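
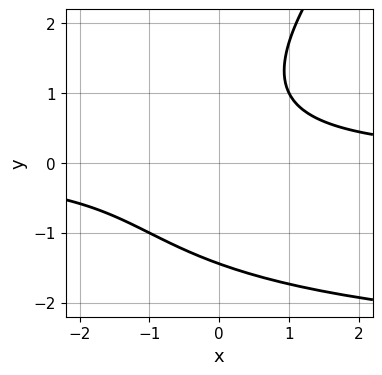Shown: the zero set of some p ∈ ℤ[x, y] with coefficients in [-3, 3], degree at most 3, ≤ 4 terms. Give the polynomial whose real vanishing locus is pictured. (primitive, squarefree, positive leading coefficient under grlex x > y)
x*y^2 - y^3 + 3*x*y - 3

1. Degree: no degree-2 curve has this shape, so deg p = 3.
2. From the axis intercepts and sections: no x-intercept at any integer in the box.
3. Fitting integer coefficients to these (and the overall shape) gives p.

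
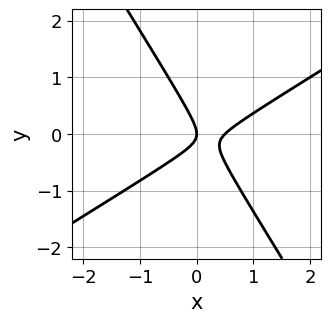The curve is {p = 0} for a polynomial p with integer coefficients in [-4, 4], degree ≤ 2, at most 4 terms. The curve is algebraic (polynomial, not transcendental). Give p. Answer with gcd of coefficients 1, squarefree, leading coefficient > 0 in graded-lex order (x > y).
2*x^2 - 2*x*y - 2*y^2 - x

deg p = 2. The shape is more complex than any degree-1 curve.
Checking where it meets the axes: one x-axis crossing is at x = 0; one y-axis crossing is at y = 0.
Solving for integer coefficients yields p as stated.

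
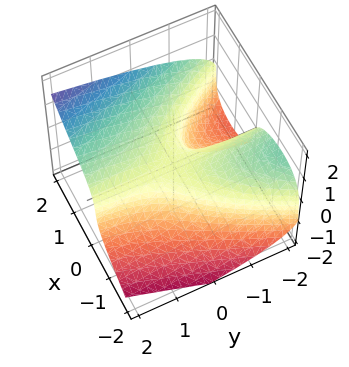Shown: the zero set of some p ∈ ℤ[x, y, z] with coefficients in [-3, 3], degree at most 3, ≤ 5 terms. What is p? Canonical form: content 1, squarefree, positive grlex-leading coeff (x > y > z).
First, deg p = 3. The shape is more complex than any degree-2 surface.
Then, reading off the gridlines: one x-axis crossing is at x = 0; it crosses the z-axis at the gridline z = 0; the visible y-axis segment lies entirely on the surface.
Finally, the integer polynomial consistent with all of this is the stated p.

x^3 - 2*z^3 + 2*x*y - 3*z^2 - 2*z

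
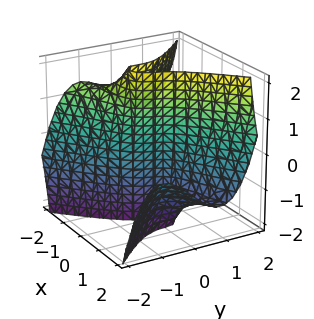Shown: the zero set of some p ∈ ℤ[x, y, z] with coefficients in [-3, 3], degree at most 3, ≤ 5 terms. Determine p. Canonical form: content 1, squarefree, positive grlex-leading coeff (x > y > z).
2*x^2*y + 2*x^2*z - 3*y^3 + 3*x - y

deg p = 3. No degree-2 surface has this shape.
Reading off the gridlines: one x-axis crossing is at x = 0; it crosses the y-axis at the gridline y = 0.
Fitting integer coefficients to these (and the overall shape) gives p. Check: (0, 0, -2) on the z-axis lies on the surface, and p(0, 0, -2) = 0. ✓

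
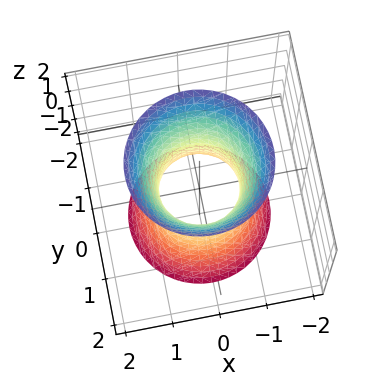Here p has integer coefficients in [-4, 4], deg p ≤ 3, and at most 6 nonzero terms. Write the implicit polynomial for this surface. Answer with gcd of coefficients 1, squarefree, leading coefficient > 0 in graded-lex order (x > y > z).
(a) The degree is 2 — no degree-1 surface has this shape.
(b) Symmetry: every cross-section ⟂ z is a circle, so x, y appear only via x² + y².
(c) From the visible intercepts: a circular section at z = 1 has radius exactly 1; no z-intercept at any integer in the box.
(d) The integer polynomial consistent with all of this is the stated p.

3*x^2 + 3*y^2 - z^2 - 2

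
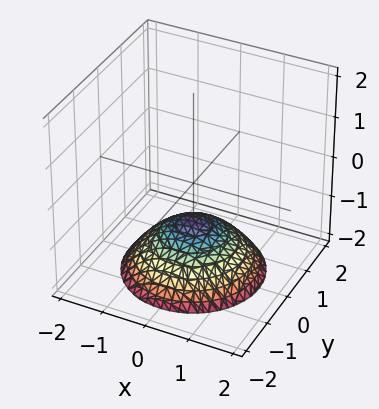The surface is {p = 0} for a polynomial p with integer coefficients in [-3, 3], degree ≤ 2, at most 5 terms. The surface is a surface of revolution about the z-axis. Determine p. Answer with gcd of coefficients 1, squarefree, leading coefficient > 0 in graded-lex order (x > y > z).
x^2 + y^2 + 2*z + 2

1. The degree is 2 — the shape is more complex than any degree-1 surface.
2. Symmetries: rotational symmetry about the z-axis ⇒ p depends on x, y only through x² + y².
3. Observable constraints: the surface avoids every integer y-axis point in the box; the surface avoids every integer x-axis point in the box; it meets the z-axis at z = -1 (among the integer gridlines); a circular section at z = -2 has radius between 1 and 2.
4. Solving for integer coefficients yields p as stated.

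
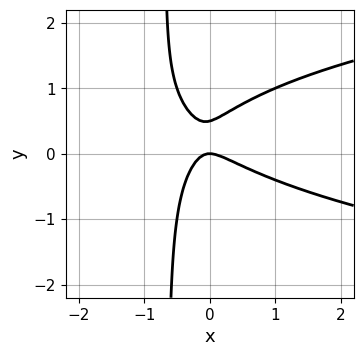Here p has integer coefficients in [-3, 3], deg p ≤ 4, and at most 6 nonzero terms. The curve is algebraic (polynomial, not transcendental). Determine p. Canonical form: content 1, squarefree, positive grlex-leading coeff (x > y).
3*x*y^2 - 2*x^2 - 2*x*y + 2*y^2 - y

1. deg p = 3.
2. From the visible intercepts: it meets the x-axis at x = 0 (among the integer gridlines); it meets the y-axis at y = 0 (among the integer gridlines).
3. Fitting integer coefficients to these (and the overall shape) gives p.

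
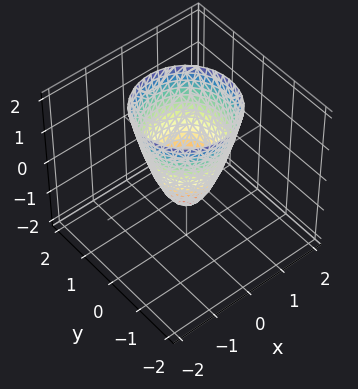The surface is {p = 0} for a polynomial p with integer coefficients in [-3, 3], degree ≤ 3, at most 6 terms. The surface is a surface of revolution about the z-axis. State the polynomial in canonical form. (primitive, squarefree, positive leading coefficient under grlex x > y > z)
The degree is 2 — the shape is more complex than any degree-1 surface.
Symmetries: rotational symmetry about the z-axis ⇒ p depends on x, y only through x² + y².
Checking where it meets the axes: a circular section at z = 1 has radius exactly 1; one z-axis crossing is at z = -1.
Solving for integer coefficients yields p as stated.

2*x^2 + 2*y^2 - z - 1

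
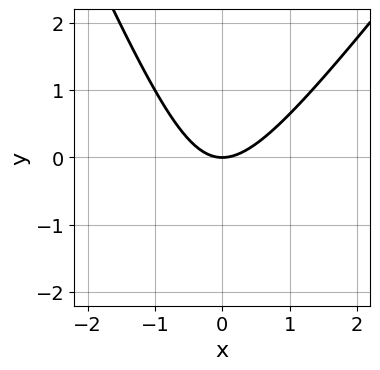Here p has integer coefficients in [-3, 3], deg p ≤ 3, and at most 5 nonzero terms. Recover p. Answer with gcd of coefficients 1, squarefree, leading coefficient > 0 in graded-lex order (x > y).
3*x^2 - x*y - y^2 - 3*y

1. The degree is 2 — a generic line meets the curve in up to 2 points.
2. From the visible intercepts: it crosses the x-axis at the gridline x = 0; it crosses the y-axis at the gridline y = 0.
3. Together with the visible shape, these determine p as stated.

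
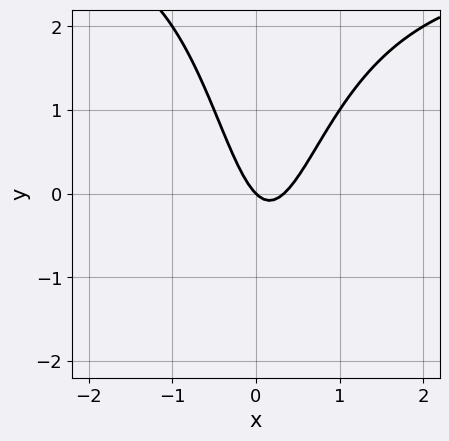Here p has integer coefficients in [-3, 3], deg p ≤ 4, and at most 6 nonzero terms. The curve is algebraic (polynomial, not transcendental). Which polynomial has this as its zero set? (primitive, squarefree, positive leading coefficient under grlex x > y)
1. deg p = 3. The shape is more complex than any degree-2 curve.
2. Reading off the gridlines: one y-axis crossing is at y = 0; it crosses the x-axis at the gridline x = 0.
3. These observations pin down the coefficients.

x^2*y - 3*x^2 + x + y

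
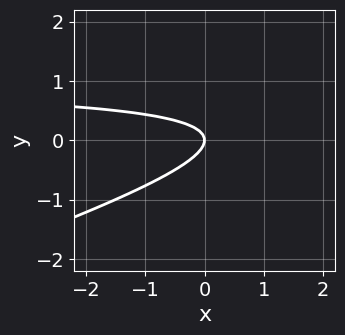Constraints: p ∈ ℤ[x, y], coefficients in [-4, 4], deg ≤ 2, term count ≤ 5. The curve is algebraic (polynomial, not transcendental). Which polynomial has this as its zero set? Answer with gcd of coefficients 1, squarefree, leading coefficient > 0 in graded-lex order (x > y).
x*y - 3*y^2 - x

First, the degree is 2 — the shape is more complex than any degree-1 curve.
Then, from the visible intercepts: one x-axis crossing is at x = 0; one y-axis crossing is at y = 0.
Finally, these observations pin down the coefficients.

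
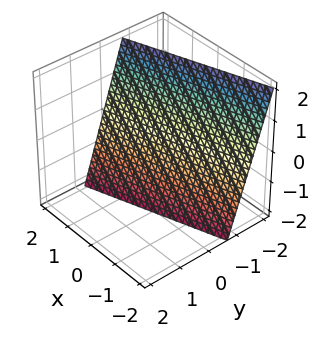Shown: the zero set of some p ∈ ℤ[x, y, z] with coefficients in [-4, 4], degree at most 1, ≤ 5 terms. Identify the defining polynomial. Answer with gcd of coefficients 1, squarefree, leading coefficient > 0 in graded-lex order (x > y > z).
x - 3*y - z - 2

(a) deg p = 1.
(b) Checking where it meets the axes: one z-axis crossing is at z = -2; it crosses the x-axis at the gridline x = 2.
(c) Assembling these constraints gives the stated polynomial.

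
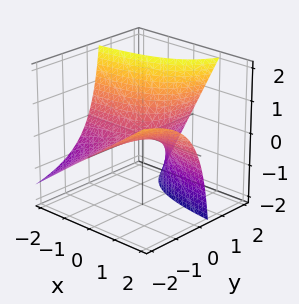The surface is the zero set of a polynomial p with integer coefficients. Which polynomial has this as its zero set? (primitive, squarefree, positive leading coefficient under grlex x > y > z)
First, deg p = 2.
Then, against the integer gridlines: one z-axis crossing is at z = 0; the visible x-axis segment lies entirely on the surface; every point of the y-axis in the box is on the surface.
Finally, putting this together gives p.

x*y - y*z + z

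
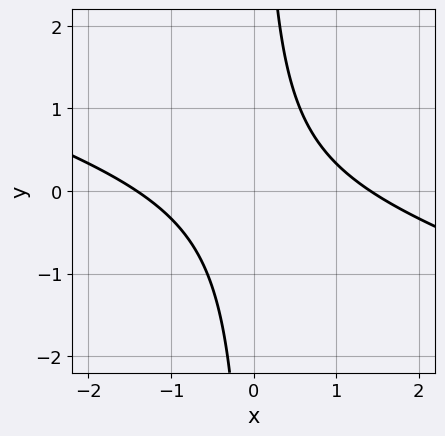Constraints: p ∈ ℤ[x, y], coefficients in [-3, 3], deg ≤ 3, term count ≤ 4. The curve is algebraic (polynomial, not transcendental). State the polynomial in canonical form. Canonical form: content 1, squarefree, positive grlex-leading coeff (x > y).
x^2 + 3*x*y - 2

(a) The degree is 2 — no degree-1 curve has this shape.
(b) Checking where it meets the axes: it misses every integer gridline on the y-axis.
(c) Assembling these constraints gives the stated polynomial.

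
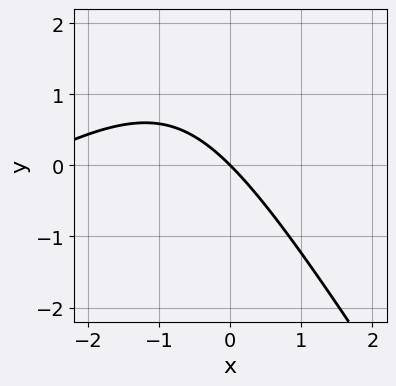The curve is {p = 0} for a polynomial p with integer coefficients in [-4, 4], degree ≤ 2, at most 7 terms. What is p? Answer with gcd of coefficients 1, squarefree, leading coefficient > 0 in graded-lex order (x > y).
x^2 - x*y - y^2 + 3*x + 3*y

(a) Degree: no degree-1 curve has this shape, so deg p = 2.
(b) From the axis intercepts and sections: one x-axis crossing is at x = 0; one y-axis crossing is at y = 0.
(c) Solving for integer coefficients yields p as stated.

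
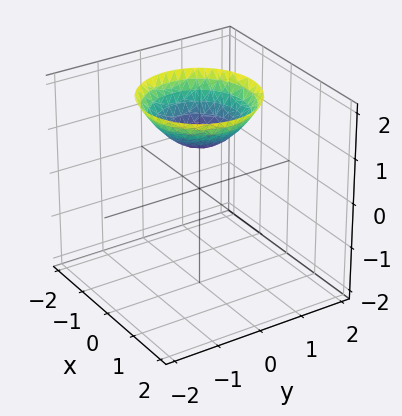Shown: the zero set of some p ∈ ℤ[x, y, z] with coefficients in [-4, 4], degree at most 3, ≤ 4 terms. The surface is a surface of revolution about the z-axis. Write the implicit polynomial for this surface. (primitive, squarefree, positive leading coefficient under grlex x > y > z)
First, degree: no degree-1 surface has this shape, so deg p = 2.
Then, symmetries: the z-axis is an axis of rotation, so x and y enter only as x² + y².
Next, from the axis intercepts and sections: a circular section at z = 2 has radius between 1 and 2; it misses every integer gridline on the y-axis; the surface avoids every integer x-axis point in the box; one z-axis crossing is at z = 1.
Finally, fitting integer coefficients to these (and the overall shape) gives p.

2*x^2 + 2*y^2 - 3*z + 3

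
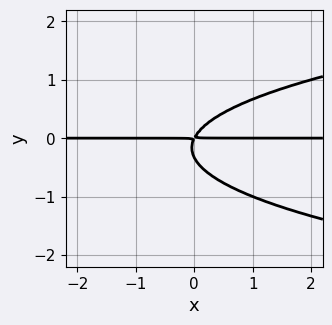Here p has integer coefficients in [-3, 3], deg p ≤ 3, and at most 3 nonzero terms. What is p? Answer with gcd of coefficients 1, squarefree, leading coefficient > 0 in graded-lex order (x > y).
3*y^3 - 2*x*y + y^2

(a) Degree: the shape is more complex than any degree-2 curve, so deg p = 3.
(b) Against the integer gridlines: every point of the x-axis in the box is on the curve.
(c) Fitting integer coefficients to these (and the overall shape) gives p.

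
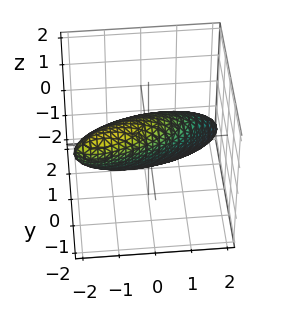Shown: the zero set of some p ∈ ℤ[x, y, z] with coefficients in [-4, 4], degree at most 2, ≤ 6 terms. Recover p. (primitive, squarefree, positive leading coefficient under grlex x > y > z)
First, degree: a generic line meets the surface in up to 2 points, so deg p = 2.
Next, from the axis intercepts and sections: the z-axis gridline crossings are at z ∈ {-1, 1}.
Finally, matching integer coefficients to the picture gives p.

x^2 - 2*x*y + 3*y^2 + 3*y*z + 2*z^2 - 2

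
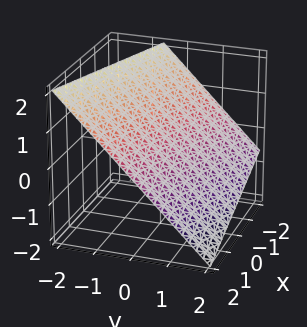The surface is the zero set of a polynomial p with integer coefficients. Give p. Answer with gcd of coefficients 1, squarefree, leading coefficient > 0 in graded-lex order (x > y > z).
x + 3*y + 3*z - 2

(a) deg p = 1.
(b) From the axis intercepts and sections: it crosses the x-axis at the gridline x = 2.
(c) Together with the visible shape, these determine p as stated.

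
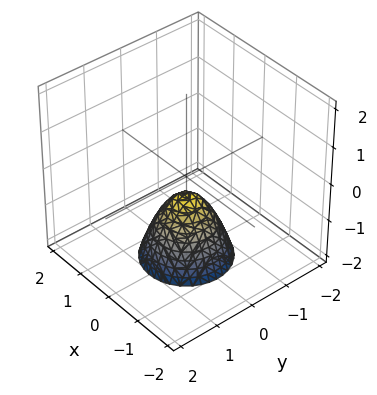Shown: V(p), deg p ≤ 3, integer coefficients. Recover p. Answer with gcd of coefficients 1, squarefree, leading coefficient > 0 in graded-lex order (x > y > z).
First, the degree is 2 — the shape is more complex than any degree-1 surface.
Next, symmetry: the z-axis is an axis of rotation, so x and y enter only as x² + y².
Then, against the integer gridlines: the surface avoids every integer y-axis point in the box; a circular section at z = -2 has radius exactly 1; it misses every integer gridline on the x-axis.
Finally, matching integer coefficients to the picture gives p.

3*x^2 + 3*y^2 + 2*z + 1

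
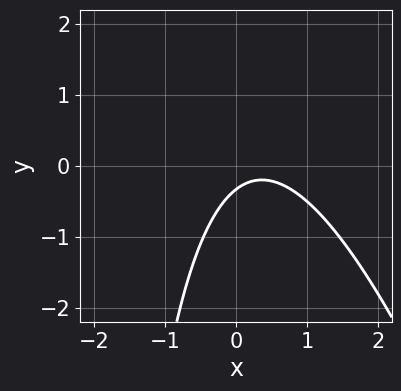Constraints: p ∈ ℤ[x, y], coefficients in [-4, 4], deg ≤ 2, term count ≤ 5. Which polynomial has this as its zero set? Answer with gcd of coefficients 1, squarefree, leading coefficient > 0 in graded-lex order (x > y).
First, degree: a generic line meets the curve in up to 2 points, so deg p = 2.
Then, reading off the gridlines: no x-intercept at any integer in the box.
Finally, together with the visible shape, these determine p as stated.

3*x^2 + x*y - 2*x + 3*y + 1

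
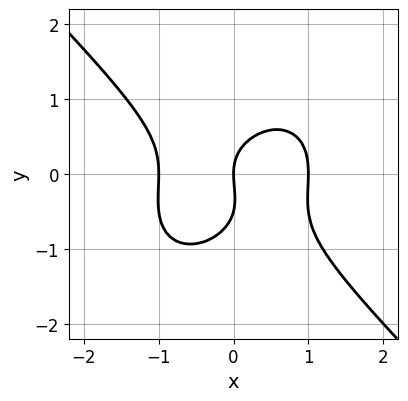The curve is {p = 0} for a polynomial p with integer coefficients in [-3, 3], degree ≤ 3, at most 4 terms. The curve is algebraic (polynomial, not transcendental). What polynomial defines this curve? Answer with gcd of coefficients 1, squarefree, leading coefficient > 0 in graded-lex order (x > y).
2*x^3 + 2*y^3 + y^2 - 2*x

First, degree: a generic line meets the curve in up to 3 points, so deg p = 3.
Next, against the integer gridlines: among the integer gridlines, it crosses the x-axis at x ∈ {-1, 0, 1}; it meets the y-axis at y = 0 (among the integer gridlines).
Finally, solving for integer coefficients yields p as stated.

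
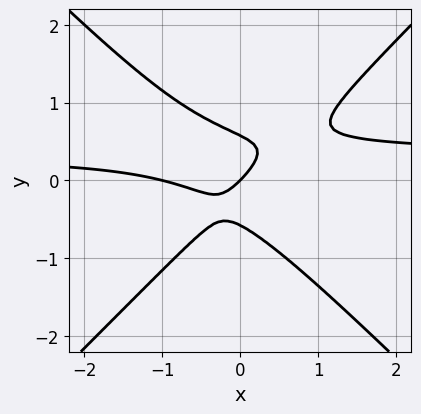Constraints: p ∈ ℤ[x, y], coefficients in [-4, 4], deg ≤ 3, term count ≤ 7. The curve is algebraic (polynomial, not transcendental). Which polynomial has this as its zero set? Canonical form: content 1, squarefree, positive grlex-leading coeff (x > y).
3*x^2*y - 3*y^3 - x^2 - x + y

First, deg p = 3. No degree-2 curve has this shape.
Then, observable constraints: the x-axis gridline crossings are at x ∈ {-1, 0}; one y-axis crossing is at y = 0.
Finally, the integer polynomial consistent with all of this is the stated p.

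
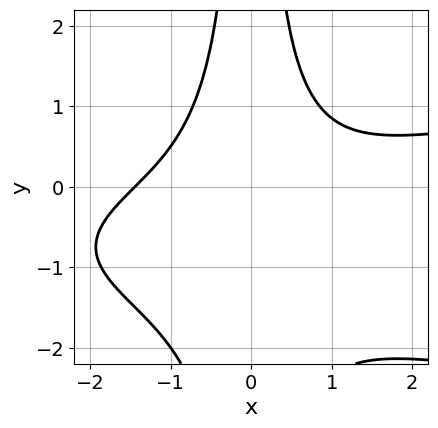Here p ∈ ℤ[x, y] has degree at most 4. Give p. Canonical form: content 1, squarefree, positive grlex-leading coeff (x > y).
2*x^2*y^2 - x^3 + 3*x^2*y - 3

(a) The degree is 4 — the shape is more complex than any degree-3 curve.
(b) Observable constraints: the curve avoids every integer y-axis point in the box.
(c) Fitting integer coefficients to these (and the overall shape) gives p.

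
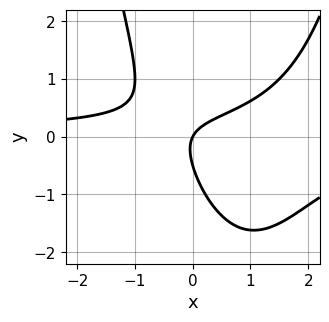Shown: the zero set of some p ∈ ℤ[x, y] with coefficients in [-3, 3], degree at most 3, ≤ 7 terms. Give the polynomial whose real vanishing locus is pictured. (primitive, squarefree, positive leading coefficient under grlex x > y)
2*x^2*y - 3*x*y - 2*y^2 + 2*x - y

(a) Degree: the shape is more complex than any degree-2 curve, so deg p = 3.
(b) From the visible intercepts: one x-axis crossing is at x = 0; it crosses the y-axis at the gridline y = 0.
(c) Solving for integer coefficients yields p as stated.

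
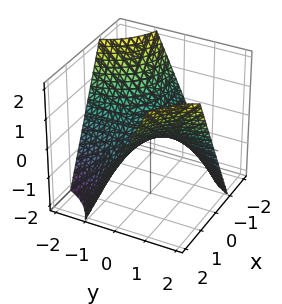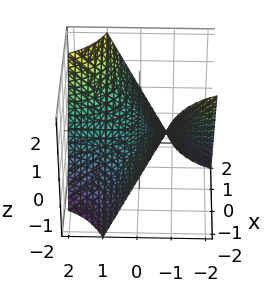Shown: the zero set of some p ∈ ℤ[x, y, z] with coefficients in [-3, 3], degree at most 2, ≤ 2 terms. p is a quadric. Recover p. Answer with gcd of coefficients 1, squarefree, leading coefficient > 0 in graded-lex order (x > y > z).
1. deg p = 2. A saddle surface; a quadric.
2. Checking where it meets the axes: the visible x-axis segment lies entirely on the surface; one z-axis crossing is at z = 0; every point of the y-axis in the box is on the surface.
3. Assembling these constraints gives the stated polynomial.

x*y - z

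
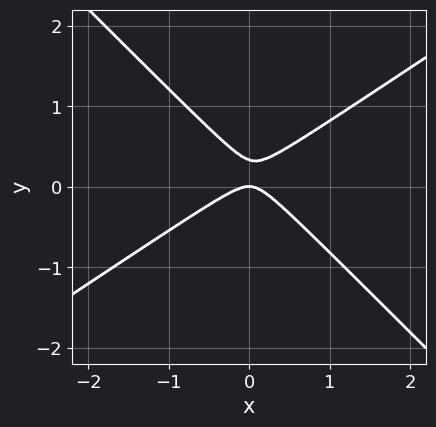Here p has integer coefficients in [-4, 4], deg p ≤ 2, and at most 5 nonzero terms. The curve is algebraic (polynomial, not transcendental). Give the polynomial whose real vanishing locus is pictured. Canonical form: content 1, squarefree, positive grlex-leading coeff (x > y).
First, deg p = 2.
Then, observable constraints: it meets the x-axis at x = 0 (among the integer gridlines); one y-axis crossing is at y = 0.
Finally, solving for integer coefficients yields p as stated.

2*x^2 - x*y - 3*y^2 + y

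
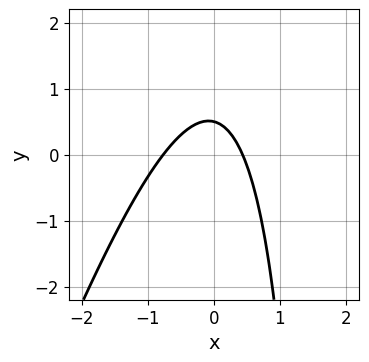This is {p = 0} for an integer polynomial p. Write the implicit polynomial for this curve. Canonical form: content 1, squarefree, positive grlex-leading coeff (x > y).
3*x^2 - x*y + x + 2*y - 1

First, deg p = 2.
Finally, solving for integer coefficients yields p as stated.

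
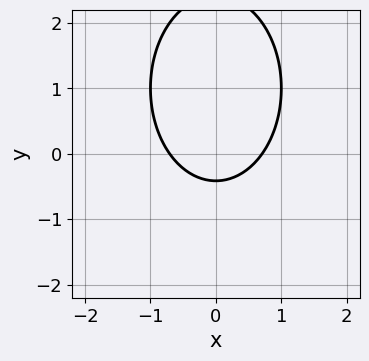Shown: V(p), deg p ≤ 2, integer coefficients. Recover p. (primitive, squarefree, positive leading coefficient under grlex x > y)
2*x^2 + y^2 - 2*y - 1

1. Degree: the shape is more complex than any degree-1 curve, so deg p = 2.
2. Symmetries: the x ↦ −x reflection is a symmetry, so x appears only in even powers.
3. Assembling these constraints gives the stated polynomial.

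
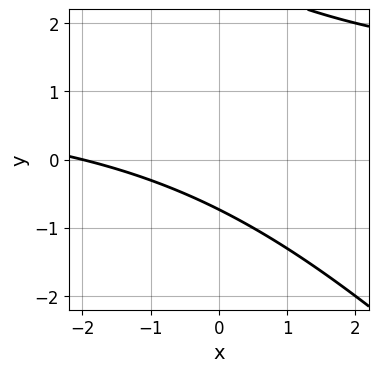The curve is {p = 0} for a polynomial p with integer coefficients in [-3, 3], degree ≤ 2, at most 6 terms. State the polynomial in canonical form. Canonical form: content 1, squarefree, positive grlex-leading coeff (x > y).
x*y + y^2 - x - 2*y - 2

Degree: the shape is more complex than any degree-1 curve, so deg p = 2.
From the visible intercepts: one x-axis crossing is at x = -2.
Together with the visible shape, these determine p as stated.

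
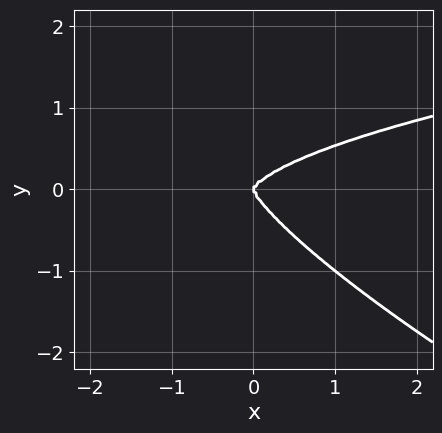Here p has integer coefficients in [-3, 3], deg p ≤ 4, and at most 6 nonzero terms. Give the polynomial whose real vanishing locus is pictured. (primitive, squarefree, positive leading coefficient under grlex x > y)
deg p = 4. A generic line meets the curve in up to 4 points.
Observable constraints: it crosses the y-axis at the gridline y = 0; one x-axis crossing is at x = 0.
Putting this together gives p.

x^2*y^2 + 3*x*y^3 + 3*y^4 - x^3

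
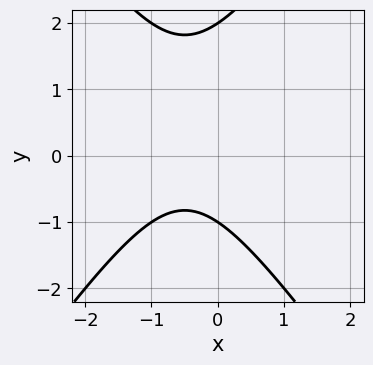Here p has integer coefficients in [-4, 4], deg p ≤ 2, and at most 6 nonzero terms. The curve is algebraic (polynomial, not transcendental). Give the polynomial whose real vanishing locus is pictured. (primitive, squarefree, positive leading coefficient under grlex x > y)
(a) deg p = 2. The shape is more complex than any degree-1 curve.
(b) Reading off the gridlines: the y-axis gridline crossings are at y ∈ {-1, 2}; the curve avoids every integer x-axis point in the box.
(c) The integer polynomial consistent with all of this is the stated p.

2*x^2 - y^2 + 2*x + y + 2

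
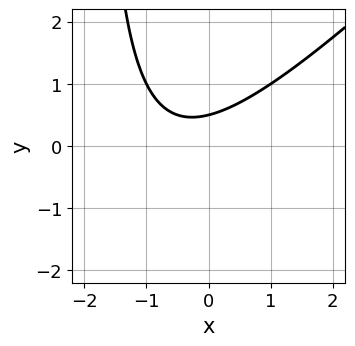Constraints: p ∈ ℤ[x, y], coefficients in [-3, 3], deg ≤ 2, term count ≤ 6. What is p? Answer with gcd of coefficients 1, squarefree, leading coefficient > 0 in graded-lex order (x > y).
x^2 - x*y + x - 2*y + 1

Degree: a generic line meets the curve in up to 2 points, so deg p = 2.
Against the integer gridlines: the curve avoids every integer x-axis point in the box.
The integer polynomial consistent with all of this is the stated p.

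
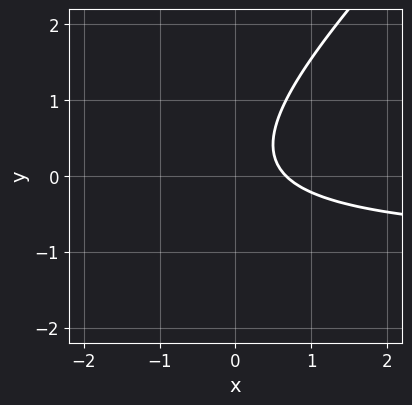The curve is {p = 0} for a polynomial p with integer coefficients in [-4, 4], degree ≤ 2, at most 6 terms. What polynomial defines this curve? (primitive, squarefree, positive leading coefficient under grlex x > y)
3*x*y - 3*y^2 + 3*x + y - 2

1. Degree: the shape is more complex than any degree-1 curve, so deg p = 2.
2. Against the integer gridlines: the curve avoids every integer y-axis point in the box.
3. Matching integer coefficients to the picture gives p.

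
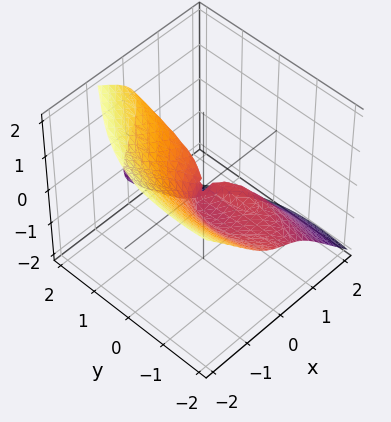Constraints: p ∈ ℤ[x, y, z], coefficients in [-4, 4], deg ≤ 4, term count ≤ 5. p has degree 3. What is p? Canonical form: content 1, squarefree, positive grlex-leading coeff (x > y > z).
First, deg p = 3. The shape is more complex than any degree-2 surface.
Then, checking where it meets the axes: every point of the y-axis in the box is on the surface; it meets the x-axis at x = 0 (among the integer gridlines); it crosses the z-axis at the gridline z = 0.
Finally, fitting integer coefficients to these (and the overall shape) gives p.

3*x^3 + 2*x*y^2 + 3*z^3 + 3*x*y - 3*y*z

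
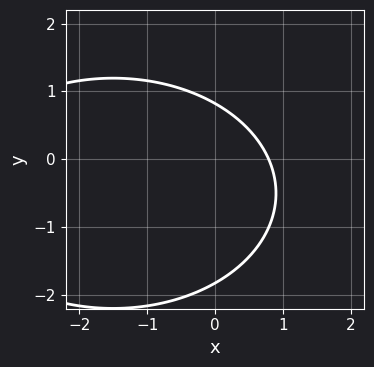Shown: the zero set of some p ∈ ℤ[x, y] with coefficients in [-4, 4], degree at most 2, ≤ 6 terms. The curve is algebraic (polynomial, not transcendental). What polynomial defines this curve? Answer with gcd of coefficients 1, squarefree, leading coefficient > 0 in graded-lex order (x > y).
(a) Degree: the shape is more complex than any degree-1 curve, so deg p = 2.
(b) Matching integer coefficients to the picture gives p.

x^2 + 2*y^2 + 3*x + 2*y - 3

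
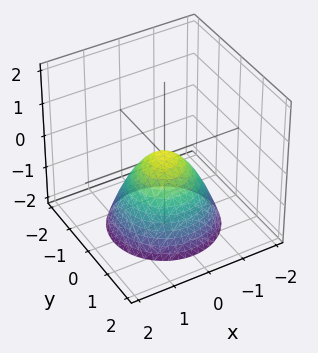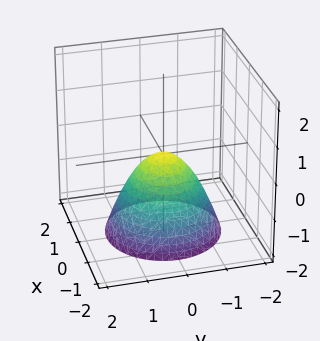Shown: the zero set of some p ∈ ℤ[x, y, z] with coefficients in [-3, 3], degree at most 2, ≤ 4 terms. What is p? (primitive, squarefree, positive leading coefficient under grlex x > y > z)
x^2 + y^2 + z

1. deg p = 2.
2. By symmetry, the z-axis is an axis of rotation, so x and y enter only as x² + y².
3. Checking where it meets the axes: one x-axis crossing is at x = 0; a circular section at z = -1 has radius exactly 1.
4. Matching integer coefficients to the picture gives p.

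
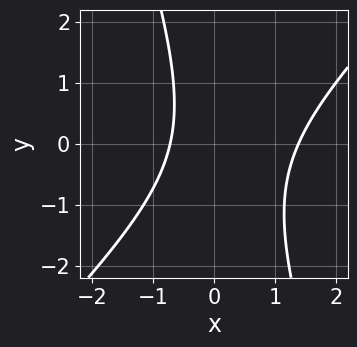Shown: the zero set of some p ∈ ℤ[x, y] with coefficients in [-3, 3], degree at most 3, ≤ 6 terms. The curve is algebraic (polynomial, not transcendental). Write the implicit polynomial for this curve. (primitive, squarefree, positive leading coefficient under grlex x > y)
deg p = 2. The shape is more complex than any degree-1 curve.
Observable constraints: it misses every integer gridline on the y-axis.
Putting this together gives p.

3*x^2 - 2*x*y - y^2 - 2*x - 3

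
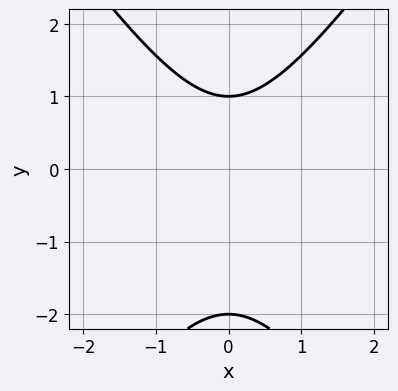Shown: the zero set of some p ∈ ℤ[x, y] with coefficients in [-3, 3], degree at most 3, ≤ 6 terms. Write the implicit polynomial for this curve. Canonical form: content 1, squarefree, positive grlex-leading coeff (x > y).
2*x^2 - y^2 - y + 2

deg p = 2. The shape is more complex than any degree-1 curve.
Symmetries: mirror symmetry x ↦ −x ⇒ only even powers of x.
From the visible intercepts: the y-axis gridline crossings are at y ∈ {-2, 1}; it misses every integer gridline on the x-axis.
Together with the visible shape, these determine p as stated.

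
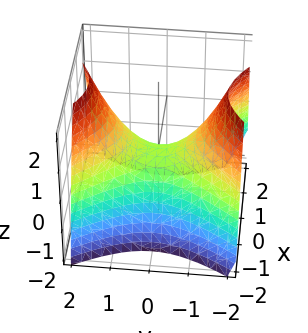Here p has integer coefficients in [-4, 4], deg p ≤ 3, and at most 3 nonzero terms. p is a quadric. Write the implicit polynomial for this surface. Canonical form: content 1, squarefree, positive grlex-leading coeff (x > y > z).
deg p = 2. A saddle surface; a quadric.
Symmetries: it's symmetric under x → −x, forcing even powers of x; the y ↦ −y reflection is a symmetry, so y appears only in even powers.
Against the integer gridlines: one z-axis crossing is at z = 0; it crosses the y-axis at the gridline y = 0.
Together with the visible shape, these determine p as stated.

3*x^2 - 2*y^2 + 3*z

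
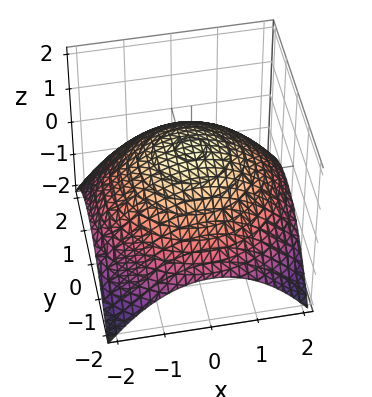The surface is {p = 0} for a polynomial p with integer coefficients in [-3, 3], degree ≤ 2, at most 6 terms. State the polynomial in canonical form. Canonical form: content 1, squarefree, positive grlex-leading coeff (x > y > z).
(a) The degree is 2 — a generic line meets the surface in up to 2 points.
(b) Symmetries: the surface is invariant under rotation about z: p = q(x² + y², z).
(c) Reading off the gridlines: it crosses the z-axis at the gridline z = 1; a circular section at z = 0 has radius between 1 and 2.
(d) Assembling these constraints gives the stated polynomial.

x^2 + y^2 + 3*z - 3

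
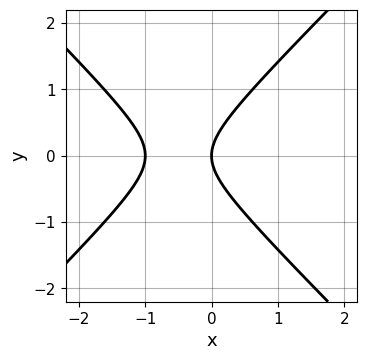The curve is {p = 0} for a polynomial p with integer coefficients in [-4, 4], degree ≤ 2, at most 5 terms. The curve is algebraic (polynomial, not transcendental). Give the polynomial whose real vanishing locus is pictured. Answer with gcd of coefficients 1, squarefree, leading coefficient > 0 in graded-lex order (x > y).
x^2 - y^2 + x

Degree: a generic line meets the curve in up to 2 points, so deg p = 2.
Symmetries: mirror symmetry y ↦ −y ⇒ only even powers of y.
From the axis intercepts and sections: among the integer gridlines, it crosses the x-axis at x ∈ {-1, 0}; it meets the y-axis at y = 0 (among the integer gridlines).
The integer polynomial consistent with all of this is the stated p.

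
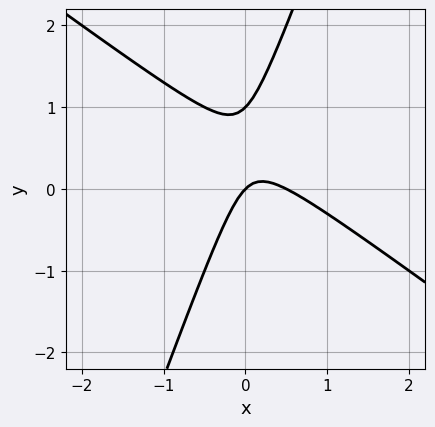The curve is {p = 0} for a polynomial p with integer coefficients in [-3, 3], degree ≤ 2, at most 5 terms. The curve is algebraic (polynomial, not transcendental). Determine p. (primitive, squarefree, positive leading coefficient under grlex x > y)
2*x^2 + 2*x*y - y^2 - x + y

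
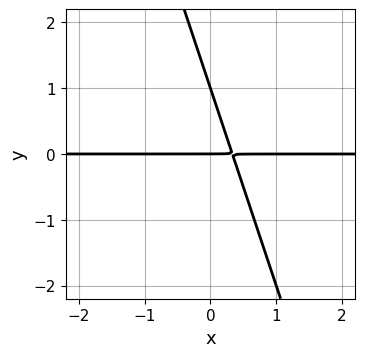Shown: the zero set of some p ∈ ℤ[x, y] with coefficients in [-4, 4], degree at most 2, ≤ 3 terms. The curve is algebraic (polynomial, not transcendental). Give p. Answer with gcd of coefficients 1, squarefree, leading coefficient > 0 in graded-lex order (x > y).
3*x*y + y^2 - y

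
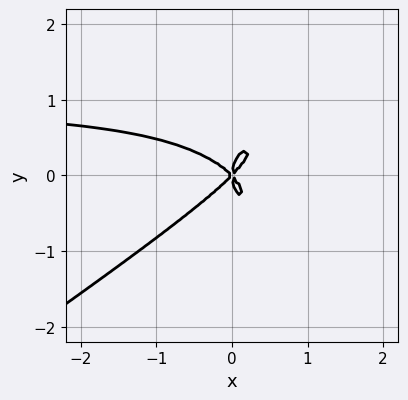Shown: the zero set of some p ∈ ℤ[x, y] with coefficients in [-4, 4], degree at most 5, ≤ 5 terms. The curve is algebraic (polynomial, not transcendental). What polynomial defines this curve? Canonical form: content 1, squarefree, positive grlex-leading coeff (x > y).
1. The degree is 4 — the shape is more complex than any degree-3 curve.
2. Observable constraints: it crosses the x-axis at the gridline x = 0; it meets the y-axis at y = 0 (among the integer gridlines).
3. Matching integer coefficients to the picture gives p.

x^3*y - x^2*y^2 - y^4 - x^3 + x*y^2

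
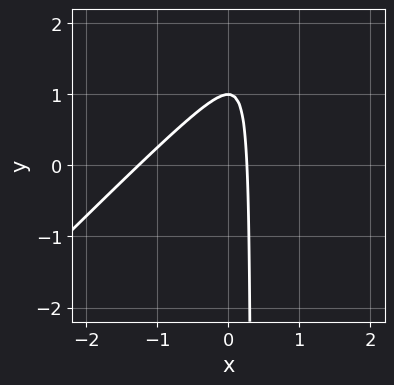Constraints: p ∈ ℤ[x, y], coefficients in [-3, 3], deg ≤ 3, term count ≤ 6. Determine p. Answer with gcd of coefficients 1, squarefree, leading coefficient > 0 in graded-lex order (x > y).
3*x^2 - 3*x*y + 3*x + y - 1

(a) deg p = 2. The shape is more complex than any degree-1 curve.
(b) Observable constraints: one y-axis crossing is at y = 1.
(c) Matching integer coefficients to the picture gives p.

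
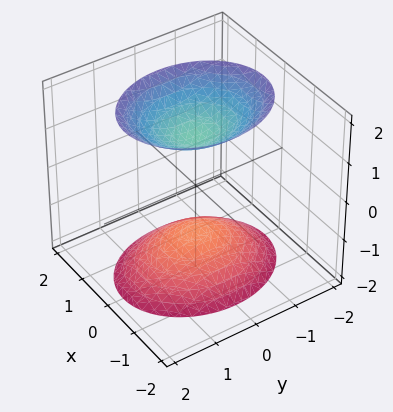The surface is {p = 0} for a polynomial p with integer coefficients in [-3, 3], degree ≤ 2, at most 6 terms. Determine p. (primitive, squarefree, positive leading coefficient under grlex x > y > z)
3*x^2 + 2*y^2 - 2*z^2 + 3

First, there are 2 components.
Next, the degree is 2 — two separate bowl-shaped sheets opening away from each other; a quadric.
Next, symmetries: the x ↦ −x reflection is a symmetry, so x appears only in even powers; the y ↦ −y reflection is a symmetry, so y appears only in even powers; it's symmetric under z → −z, forcing even powers of z.
Then, against the integer gridlines: it misses every integer gridline on the y-axis; it misses every integer gridline on the x-axis.
Finally, the integer polynomial consistent with all of this is the stated p.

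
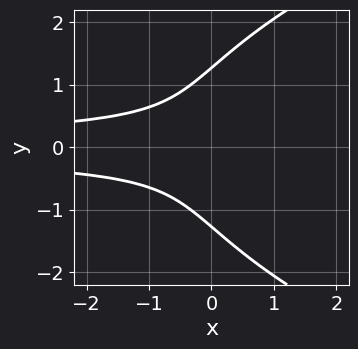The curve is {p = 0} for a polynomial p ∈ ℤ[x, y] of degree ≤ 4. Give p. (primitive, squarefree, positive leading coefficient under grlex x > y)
y^4 - 3*x*y^2 - y^2 - 1

(a) deg p = 4. A generic line meets the curve in up to 4 points.
(b) Symmetries: mirror symmetry y ↦ −y ⇒ only even powers of y.
(c) Against the integer gridlines: it misses every integer gridline on the x-axis.
(d) Fitting integer coefficients to these (and the overall shape) gives p.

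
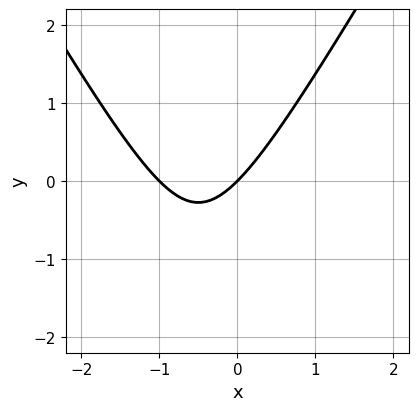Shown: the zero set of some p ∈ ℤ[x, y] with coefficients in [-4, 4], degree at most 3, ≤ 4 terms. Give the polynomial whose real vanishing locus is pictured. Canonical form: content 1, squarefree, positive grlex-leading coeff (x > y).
3*x^2 - y^2 + 3*x - 3*y

The degree is 2 — a generic line meets the curve in up to 2 points.
From the axis intercepts and sections: one y-axis crossing is at y = 0; the x-axis gridline crossings are at x ∈ {-1, 0}.
Matching integer coefficients to the picture gives p.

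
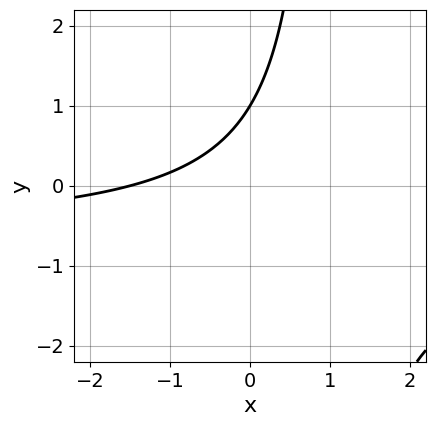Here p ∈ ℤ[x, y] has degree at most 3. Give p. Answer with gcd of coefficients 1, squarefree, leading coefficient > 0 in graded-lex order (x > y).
3*x*y + 2*x - 3*y + 3

Degree: no degree-1 curve has this shape, so deg p = 2.
From the visible intercepts: it crosses the y-axis at the gridline y = 1.
Assembling these constraints gives the stated polynomial.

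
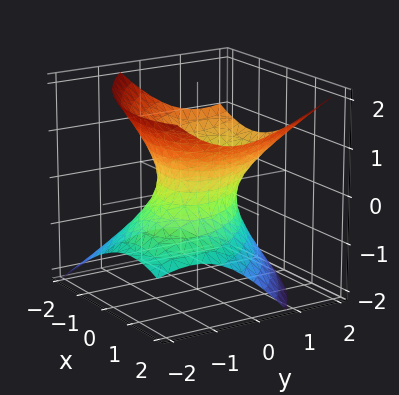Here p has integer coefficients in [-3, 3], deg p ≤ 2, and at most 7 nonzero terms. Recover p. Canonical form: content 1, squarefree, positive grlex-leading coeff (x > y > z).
2*x^2 + 2*x*y + 2*y^2 - 2*y*z - 3*z^2 - 2

(a) Degree: the shape is more complex than any degree-1 surface, so deg p = 2.
(b) Checking where it meets the axes: the x-axis gridline crossings are at x ∈ {-1, 1}; the surface avoids every integer z-axis point in the box; among the integer gridlines, it crosses the y-axis at y ∈ {-1, 1}.
(c) Matching integer coefficients to the picture gives p.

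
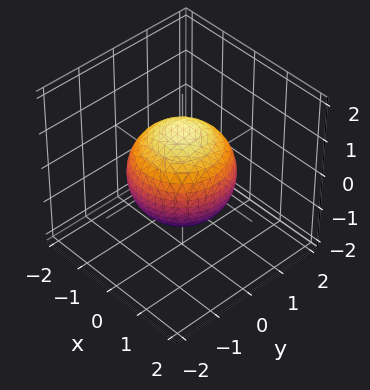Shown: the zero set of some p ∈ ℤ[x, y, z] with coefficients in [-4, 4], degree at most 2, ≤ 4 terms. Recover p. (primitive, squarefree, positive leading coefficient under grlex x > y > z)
2*x^2 + 2*y^2 + 2*z^2 - 3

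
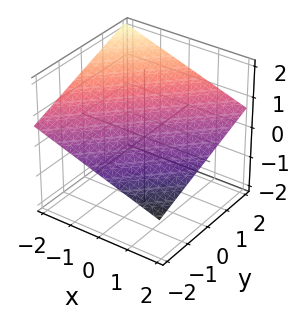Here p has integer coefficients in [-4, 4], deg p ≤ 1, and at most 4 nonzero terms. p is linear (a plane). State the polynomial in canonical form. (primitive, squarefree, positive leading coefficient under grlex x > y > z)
The degree is 1 — the surface is flat (a plane).
From the axis intercepts and sections: it meets the x-axis at x = 2 (among the integer gridlines); one y-axis crossing is at y = -2.
Matching integer coefficients to the picture gives p.

x - y + 3*z - 2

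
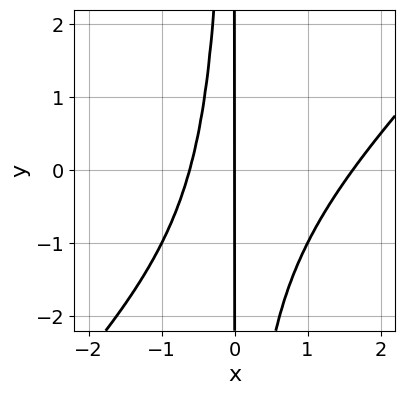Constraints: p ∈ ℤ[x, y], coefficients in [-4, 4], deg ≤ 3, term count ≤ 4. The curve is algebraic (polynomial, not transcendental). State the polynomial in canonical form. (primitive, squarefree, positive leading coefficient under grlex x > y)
deg p = 3. The shape is more complex than any degree-2 curve.
From the axis intercepts and sections: it crosses the x-axis at the gridline x = 0; the visible y-axis segment lies entirely on the curve.
These observations pin down the coefficients.

x^3 - x^2*y - x^2 - x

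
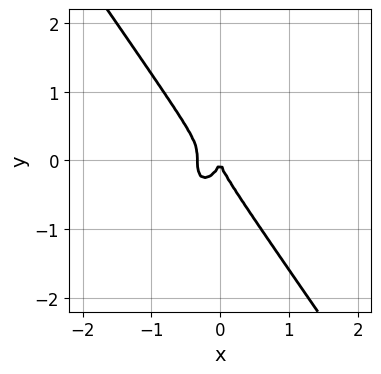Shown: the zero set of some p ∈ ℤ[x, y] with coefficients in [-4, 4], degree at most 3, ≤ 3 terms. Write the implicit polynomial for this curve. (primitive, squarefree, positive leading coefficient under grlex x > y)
First, the degree is 3 — a generic line meets the curve in up to 3 points.
Then, checking where it meets the axes: it crosses the y-axis at the gridline y = 0; one x-axis crossing is at x = 0.
Finally, fitting integer coefficients to these (and the overall shape) gives p.

3*x^3 + y^3 + x^2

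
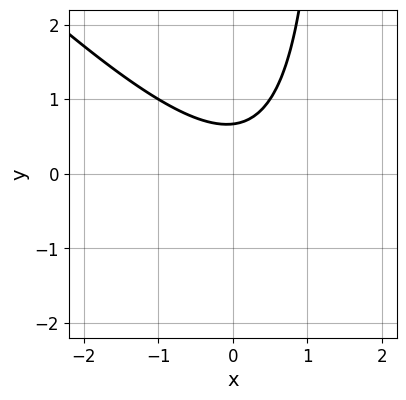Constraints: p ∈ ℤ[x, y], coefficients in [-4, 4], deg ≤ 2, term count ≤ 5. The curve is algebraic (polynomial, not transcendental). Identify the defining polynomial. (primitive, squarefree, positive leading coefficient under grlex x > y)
The degree is 2 — no degree-1 curve has this shape.
Observable constraints: it misses every integer gridline on the x-axis.
Fitting integer coefficients to these (and the overall shape) gives p.

2*x^2 + 2*x*y - x - 3*y + 2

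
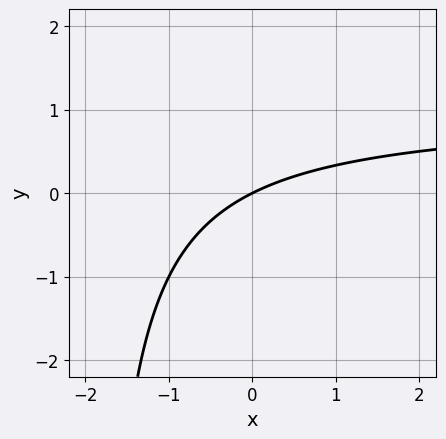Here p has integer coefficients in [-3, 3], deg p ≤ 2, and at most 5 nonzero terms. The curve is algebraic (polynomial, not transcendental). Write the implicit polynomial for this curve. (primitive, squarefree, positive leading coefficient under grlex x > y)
(a) Degree: a generic line meets the curve in up to 2 points, so deg p = 2.
(b) Checking where it meets the axes: one y-axis crossing is at y = 0; one x-axis crossing is at x = 0.
(c) Solving for integer coefficients yields p as stated.

x*y - x + 2*y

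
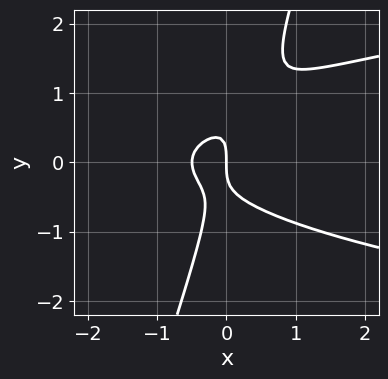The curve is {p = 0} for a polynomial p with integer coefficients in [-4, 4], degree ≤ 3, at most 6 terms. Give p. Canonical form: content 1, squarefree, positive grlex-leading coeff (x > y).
3*x*y^2 - y^3 - 2*x^2 - x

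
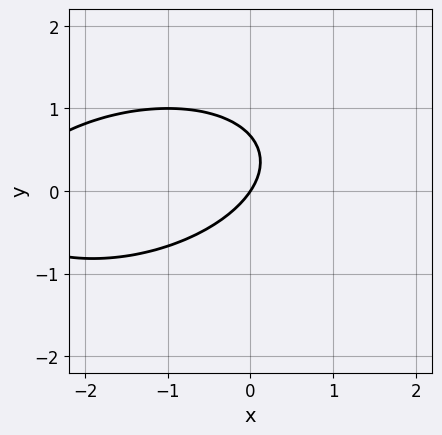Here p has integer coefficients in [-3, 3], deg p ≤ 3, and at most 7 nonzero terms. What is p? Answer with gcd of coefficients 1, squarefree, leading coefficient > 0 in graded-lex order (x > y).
x^2 - x*y + 3*y^2 + 3*x - 2*y

deg p = 2. No degree-1 curve has this shape.
Checking where it meets the axes: one x-axis crossing is at x = 0; it crosses the y-axis at the gridline y = 0.
Putting this together gives p.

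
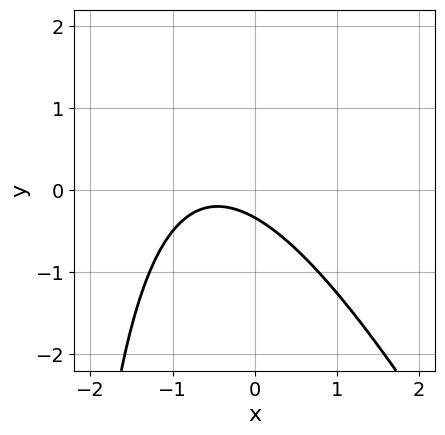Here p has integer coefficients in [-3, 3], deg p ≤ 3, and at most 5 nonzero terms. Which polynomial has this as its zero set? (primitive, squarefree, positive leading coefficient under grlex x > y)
(a) The degree is 2 — no degree-1 curve has this shape.
(b) Reading off the gridlines: it misses every integer gridline on the x-axis.
(c) Solving for integer coefficients yields p as stated.

2*x^2 + x*y + 2*x + 3*y + 1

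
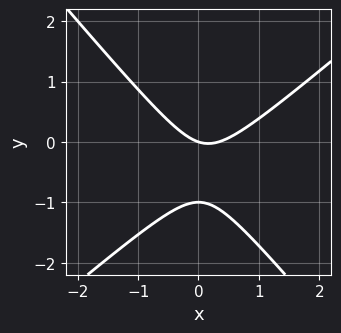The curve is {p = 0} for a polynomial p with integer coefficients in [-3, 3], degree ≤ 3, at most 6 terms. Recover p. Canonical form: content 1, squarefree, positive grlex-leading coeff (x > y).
1. deg p = 2.
2. From the visible intercepts: the y-axis gridline crossings are at y ∈ {-1, 0}; it crosses the x-axis at the gridline x = 0.
3. Fitting integer coefficients to these (and the overall shape) gives p.

3*x^2 - x*y - 3*y^2 - x - 3*y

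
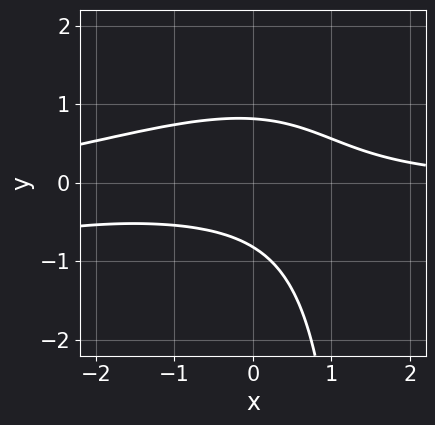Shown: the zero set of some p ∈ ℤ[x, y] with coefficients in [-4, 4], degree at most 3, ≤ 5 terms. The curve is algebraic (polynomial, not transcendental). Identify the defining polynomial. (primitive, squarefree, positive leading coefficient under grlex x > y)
1. deg p = 3. No degree-2 curve has this shape.
2. Against the integer gridlines: the curve avoids every integer x-axis point in the box.
3. Putting this together gives p.

x^2*y - 2*x*y^2 + 2*x*y + 3*y^2 - 2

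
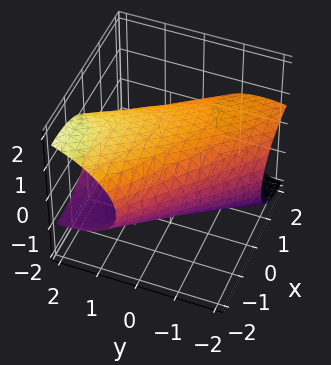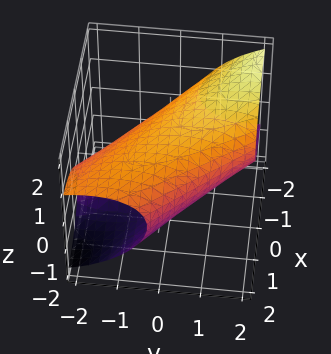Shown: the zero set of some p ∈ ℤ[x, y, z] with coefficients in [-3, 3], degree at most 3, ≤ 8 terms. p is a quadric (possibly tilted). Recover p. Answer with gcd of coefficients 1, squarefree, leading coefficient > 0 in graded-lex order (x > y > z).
x^2 + 2*x*y + y^2 - y*z + 2*z^2 - 3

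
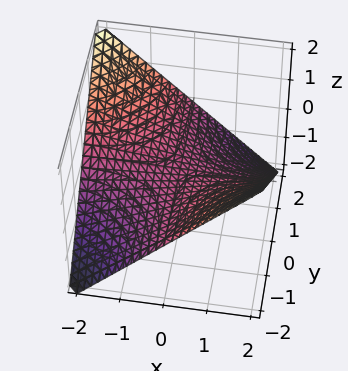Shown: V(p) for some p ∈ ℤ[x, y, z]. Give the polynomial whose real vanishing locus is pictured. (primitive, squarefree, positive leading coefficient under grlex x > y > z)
x*y + 2*z

The degree is 2 — a saddle surface; a quadric.
Checking where it meets the axes: every point of the y-axis in the box is on the surface; the visible x-axis segment lies entirely on the surface.
The integer polynomial consistent with all of this is the stated p.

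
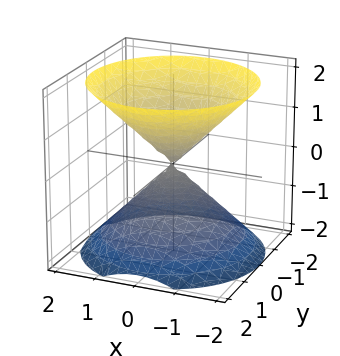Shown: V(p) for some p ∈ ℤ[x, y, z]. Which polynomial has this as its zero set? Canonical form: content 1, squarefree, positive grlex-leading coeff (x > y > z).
(a) I count 2 distinct pieces. Treating them together as one polynomial.
(b) deg p = 2. A double cone through the origin; a quadric.
(c) Symmetries: the z-axis is an axis of rotation, so x and y enter only as x² + y²; mirror symmetry z ↦ −z ⇒ only even powers of z.
(d) Observable constraints: it crosses the x-axis at the gridline x = 0; a circular section at z = 1 has radius exactly 1.
(e) Solving for integer coefficients yields p as stated.

x^2 + y^2 - z^2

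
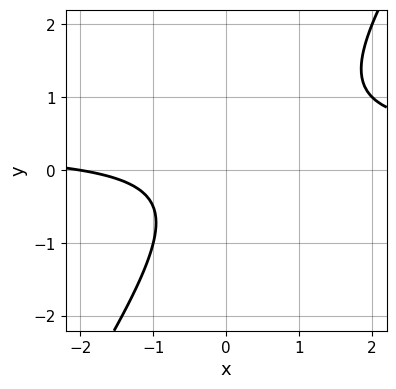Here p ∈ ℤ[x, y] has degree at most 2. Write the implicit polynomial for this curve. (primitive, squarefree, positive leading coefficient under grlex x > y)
(a) deg p = 2.
(b) From the visible intercepts: the curve avoids every integer y-axis point in the box; one x-axis crossing is at x = -2.
(c) Putting this together gives p.

3*x*y - 2*y^2 - x - 2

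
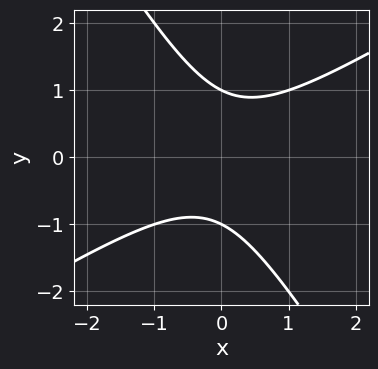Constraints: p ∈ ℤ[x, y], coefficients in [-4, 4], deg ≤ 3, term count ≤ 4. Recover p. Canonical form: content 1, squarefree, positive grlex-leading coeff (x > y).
x^2 - x*y - y^2 + 1

(a) Degree: a generic line meets the curve in up to 2 points, so deg p = 2.
(b) Observable constraints: it misses every integer gridline on the x-axis; the y-axis gridline crossings are at y ∈ {-1, 1}.
(c) The integer polynomial consistent with all of this is the stated p.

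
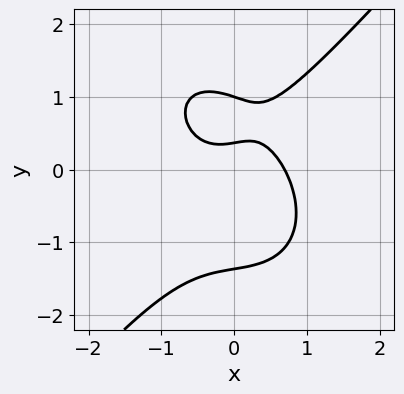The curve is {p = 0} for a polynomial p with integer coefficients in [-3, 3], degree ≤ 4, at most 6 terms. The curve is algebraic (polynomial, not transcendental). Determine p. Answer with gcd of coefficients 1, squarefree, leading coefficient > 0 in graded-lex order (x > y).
3*x^3 - 2*y^3 - x*y + 3*y - 1

1. deg p = 3. The shape is more complex than any degree-2 curve.
2. From the visible intercepts: it crosses the y-axis at the gridline y = 1.
3. Together with the visible shape, these determine p as stated.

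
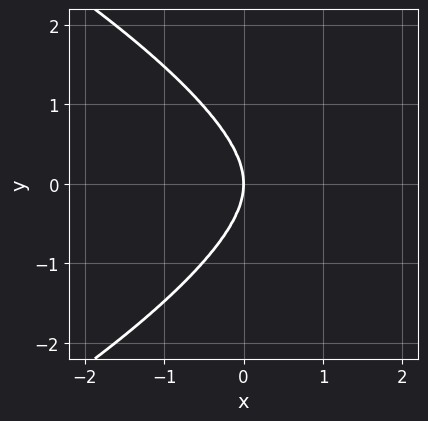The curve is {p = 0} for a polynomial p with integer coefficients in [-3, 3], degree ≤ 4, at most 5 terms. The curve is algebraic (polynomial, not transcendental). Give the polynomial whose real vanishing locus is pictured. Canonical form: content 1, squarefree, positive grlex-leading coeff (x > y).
Degree: a generic line meets the curve in up to 4 points, so deg p = 4.
Symmetries: the y ↦ −y reflection is a symmetry, so y appears only in even powers.
Checking where it meets the axes: it meets the y-axis at y = 0 (among the integer gridlines); it meets the x-axis at x = 0 (among the integer gridlines).
Assembling these constraints gives the stated polynomial.

2*y^4 + 3*x^3 + 3*x*y^2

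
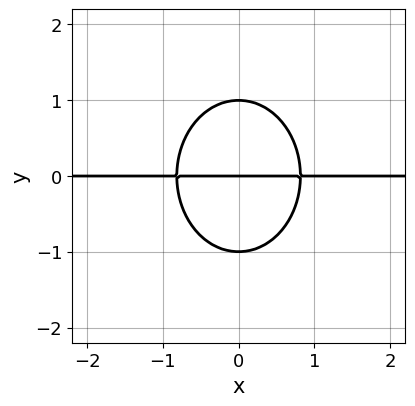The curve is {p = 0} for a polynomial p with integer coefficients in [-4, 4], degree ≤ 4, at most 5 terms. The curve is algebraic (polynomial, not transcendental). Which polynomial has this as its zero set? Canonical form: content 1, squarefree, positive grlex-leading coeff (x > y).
3*x^2*y + 2*y^3 - 2*y

1. Degree: no degree-2 curve has this shape, so deg p = 3.
2. Symmetries: the x ↦ −x reflection is a symmetry, so x appears only in even powers.
3. Against the integer gridlines: every point of the x-axis in the box is on the curve; the y-axis gridline crossings are at y ∈ {-1, 0, 1}.
4. Matching integer coefficients to the picture gives p.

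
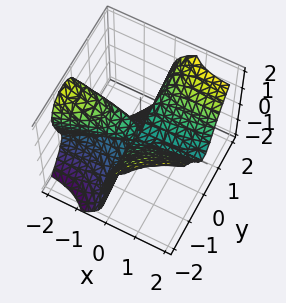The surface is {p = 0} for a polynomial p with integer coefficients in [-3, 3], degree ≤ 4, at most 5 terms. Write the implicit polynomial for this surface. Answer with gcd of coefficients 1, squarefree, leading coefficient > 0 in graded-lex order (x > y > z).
x^2*y - 3*x*y^2 + z^3 - x*y + x*z

First, degree: a generic line meets the surface in up to 3 points, so deg p = 3.
Next, from the visible intercepts: the visible y-axis segment lies entirely on the surface; it meets the z-axis at z = 0 (among the integer gridlines); every point of the x-axis in the box is on the surface.
Finally, fitting integer coefficients to these (and the overall shape) gives p.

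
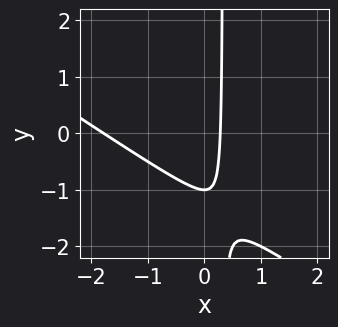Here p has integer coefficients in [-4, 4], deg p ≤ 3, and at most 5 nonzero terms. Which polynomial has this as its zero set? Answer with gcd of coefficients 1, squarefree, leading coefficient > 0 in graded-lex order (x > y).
(a) Degree: a generic line meets the curve in up to 2 points, so deg p = 2.
(b) Observable constraints: it meets the y-axis at y = -1 (among the integer gridlines).
(c) These observations pin down the coefficients.

2*x^2 + 3*x*y + 3*x - y - 1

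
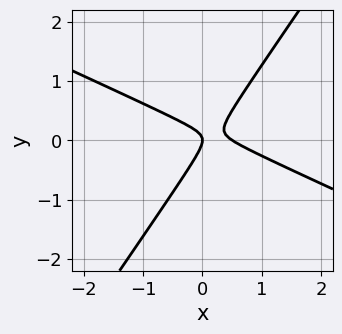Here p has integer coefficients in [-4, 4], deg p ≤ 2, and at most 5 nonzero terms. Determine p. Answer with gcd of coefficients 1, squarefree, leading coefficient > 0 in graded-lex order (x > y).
(a) deg p = 2. No degree-1 curve has this shape.
(b) From the axis intercepts and sections: one x-axis crossing is at x = 0; it meets the y-axis at y = 0 (among the integer gridlines).
(c) Solving for integer coefficients yields p as stated.

2*x^2 + 3*x*y - 3*y^2 - x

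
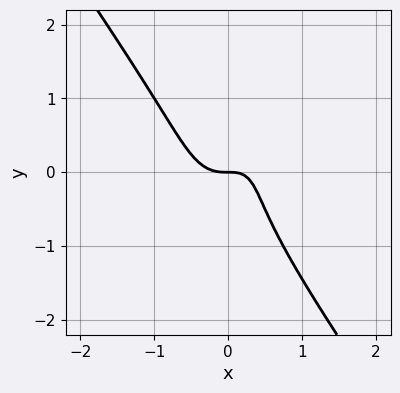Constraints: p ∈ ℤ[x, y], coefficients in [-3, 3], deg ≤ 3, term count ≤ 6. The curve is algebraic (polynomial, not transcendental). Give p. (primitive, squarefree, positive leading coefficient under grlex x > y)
3*x^3 + y^3 - x*y + y

Degree: a generic line meets the curve in up to 3 points, so deg p = 3.
Reading off the gridlines: it meets the y-axis at y = 0 (among the integer gridlines); it meets the x-axis at x = 0 (among the integer gridlines).
Matching integer coefficients to the picture gives p.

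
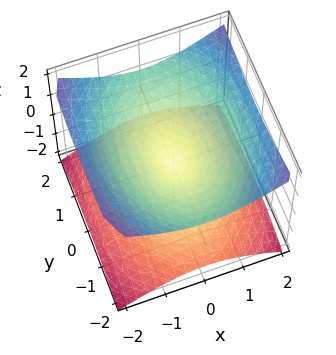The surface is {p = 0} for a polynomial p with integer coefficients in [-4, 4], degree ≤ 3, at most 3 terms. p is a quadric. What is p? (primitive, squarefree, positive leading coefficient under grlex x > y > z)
1. The degree is 2 — two nappes meeting at a single point; a quadric.
2. Symmetries: mirror symmetry y ↦ −y ⇒ only even powers of y; it's symmetric under x → −x, forcing even powers of x; the z ↦ −z reflection is a symmetry, so z appears only in even powers.
3. Checking where it meets the axes: it crosses the y-axis at the gridline y = 0; it meets the z-axis at z = 0 (among the integer gridlines); one x-axis crossing is at x = 0.
4. Assembling these constraints gives the stated polynomial.

2*x^2 + y^2 - 3*z^2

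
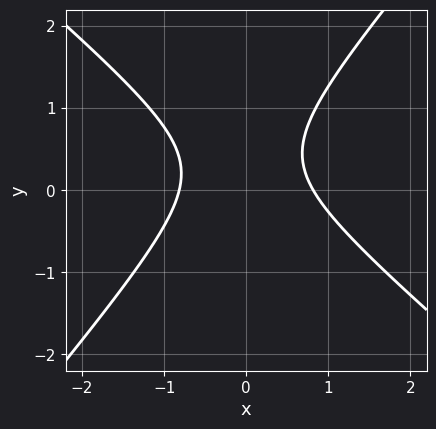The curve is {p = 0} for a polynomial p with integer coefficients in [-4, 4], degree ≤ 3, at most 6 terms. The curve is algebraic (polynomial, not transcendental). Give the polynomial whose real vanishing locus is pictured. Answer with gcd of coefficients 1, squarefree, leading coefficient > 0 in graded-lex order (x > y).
3*x^2 + x*y - 3*y^2 + 2*y - 2

(a) Degree: a generic line meets the curve in up to 2 points, so deg p = 2.
(b) Against the integer gridlines: no y-intercept at any integer in the box.
(c) Assembling these constraints gives the stated polynomial.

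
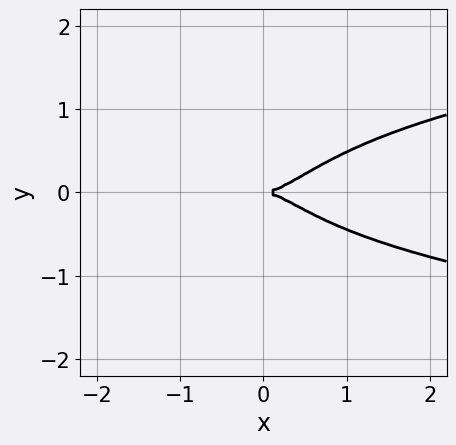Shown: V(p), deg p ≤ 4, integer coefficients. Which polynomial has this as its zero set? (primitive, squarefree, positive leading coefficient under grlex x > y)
2*x^2*y^2 - x*y^3 + 3*y^4 - x^3 + 2*y^2

1. deg p = 4. The shape is more complex than any degree-3 curve.
2. From the axis intercepts and sections: it crosses the x-axis at the gridline x = 0; it meets the y-axis at y = 0 (among the integer gridlines).
3. These observations pin down the coefficients.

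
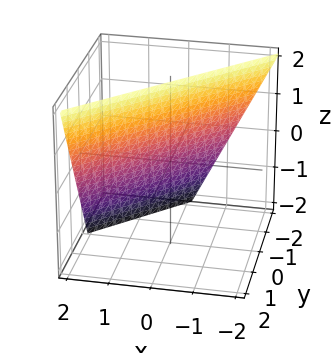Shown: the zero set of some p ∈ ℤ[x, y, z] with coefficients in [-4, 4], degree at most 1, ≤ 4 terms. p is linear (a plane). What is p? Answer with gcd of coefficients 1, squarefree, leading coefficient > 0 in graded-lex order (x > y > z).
2*x - 2*y + z - 2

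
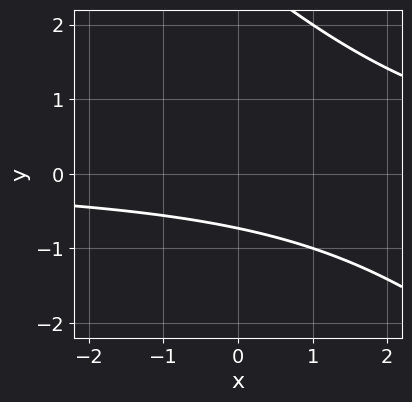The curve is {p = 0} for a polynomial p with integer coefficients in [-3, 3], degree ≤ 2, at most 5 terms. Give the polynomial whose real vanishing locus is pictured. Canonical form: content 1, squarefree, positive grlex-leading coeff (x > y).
x*y + y^2 - 2*y - 2

First, deg p = 2.
Next, from the axis intercepts and sections: the curve avoids every integer x-axis point in the box.
Finally, solving for integer coefficients yields p as stated.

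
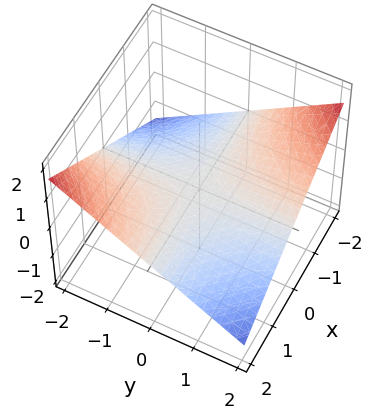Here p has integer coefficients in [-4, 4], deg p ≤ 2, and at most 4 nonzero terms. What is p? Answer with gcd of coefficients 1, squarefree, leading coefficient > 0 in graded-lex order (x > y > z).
x*y + 3*z

First, degree: a saddle surface; a quadric, so deg p = 2.
Next, observable constraints: the visible y-axis segment lies entirely on the surface; the visible x-axis segment lies entirely on the surface.
Finally, fitting integer coefficients to these (and the overall shape) gives p.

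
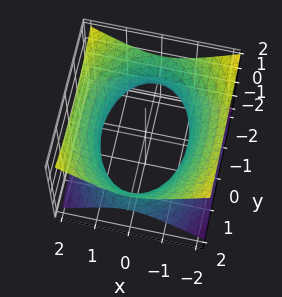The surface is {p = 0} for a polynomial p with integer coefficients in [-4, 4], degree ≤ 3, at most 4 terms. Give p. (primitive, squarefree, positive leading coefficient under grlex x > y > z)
First, deg p = 2. One connected sheet with a waist; a quadric.
Next, symmetries: the y ↦ −y reflection is a symmetry, so y appears only in even powers; it's symmetric under z → −z, forcing even powers of z; mirror symmetry x ↦ −x ⇒ only even powers of x.
Then, reading off the gridlines: the surface avoids every integer z-axis point in the box.
Finally, these observations pin down the coefficients.

2*x^2 + y^2 - 3*z^2 - 3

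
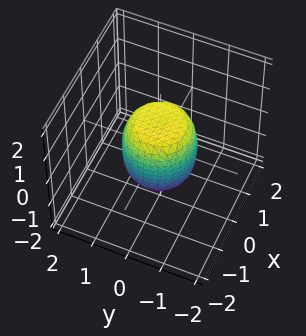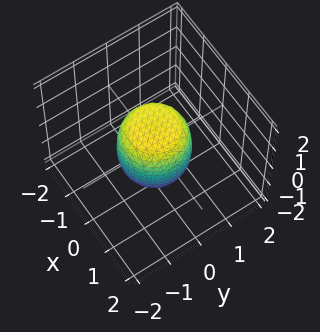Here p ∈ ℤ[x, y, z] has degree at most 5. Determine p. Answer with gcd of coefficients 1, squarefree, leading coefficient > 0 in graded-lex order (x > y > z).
2*x^4 + 4*x^2*y^2 + 2*y^4 - x^2 - y^2 + z^2 - 1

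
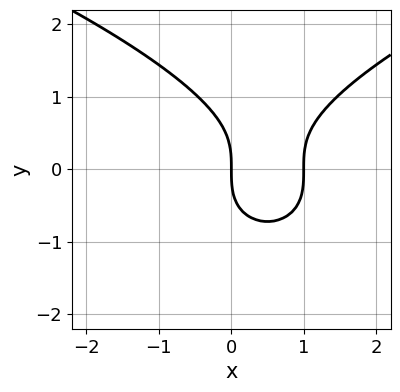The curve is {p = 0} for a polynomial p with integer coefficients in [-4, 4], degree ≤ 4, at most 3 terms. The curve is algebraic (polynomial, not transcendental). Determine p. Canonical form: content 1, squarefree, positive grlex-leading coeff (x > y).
Degree: no degree-2 curve has this shape, so deg p = 3.
From the visible intercepts: the x-axis gridline crossings are at x ∈ {0, 1}; it meets the y-axis at y = 0 (among the integer gridlines).
Assembling these constraints gives the stated polynomial.

2*y^3 - 3*x^2 + 3*x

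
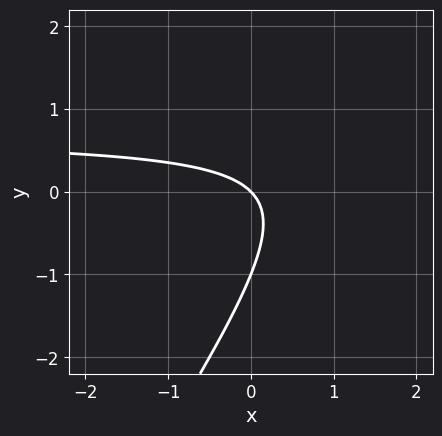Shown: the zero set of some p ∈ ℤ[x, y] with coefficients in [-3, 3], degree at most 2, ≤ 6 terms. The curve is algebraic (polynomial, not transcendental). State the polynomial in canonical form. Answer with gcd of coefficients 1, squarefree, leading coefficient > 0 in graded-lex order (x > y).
First, the degree is 2 — a generic line meets the curve in up to 2 points.
Next, from the visible intercepts: it meets the x-axis at x = 0 (among the integer gridlines); the y-axis gridline crossings are at y ∈ {-1, 0}.
Finally, together with the visible shape, these determine p as stated.

3*x*y - 2*y^2 - 2*x - 2*y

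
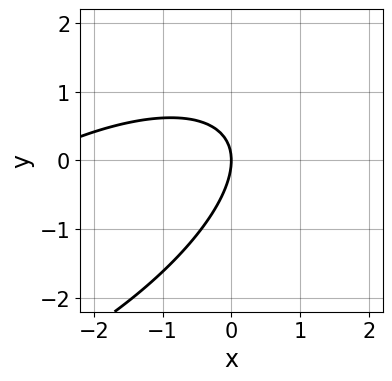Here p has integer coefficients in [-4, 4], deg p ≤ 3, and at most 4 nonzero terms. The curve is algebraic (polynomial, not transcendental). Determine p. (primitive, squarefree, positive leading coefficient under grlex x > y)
x^2 - 2*x*y + 2*y^2 + 3*x

(a) deg p = 2. A generic line meets the curve in up to 2 points.
(b) Checking where it meets the axes: one x-axis crossing is at x = 0; one y-axis crossing is at y = 0.
(c) Fitting integer coefficients to these (and the overall shape) gives p.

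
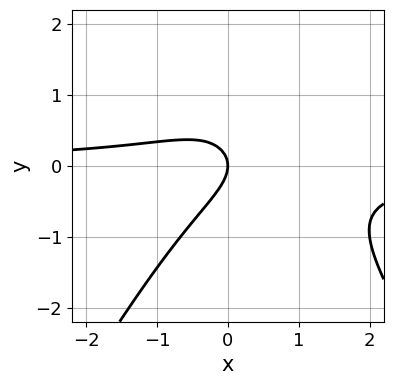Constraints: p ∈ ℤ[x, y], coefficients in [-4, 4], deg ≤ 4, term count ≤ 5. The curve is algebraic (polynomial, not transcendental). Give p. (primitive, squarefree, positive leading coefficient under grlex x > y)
3*x^2*y - y^3 - 2*x*y + 3*y^2 + 2*x

First, the degree is 3 — the shape is more complex than any degree-2 curve.
Then, against the integer gridlines: one x-axis crossing is at x = 0; it crosses the y-axis at the gridline y = 0.
Finally, these observations pin down the coefficients.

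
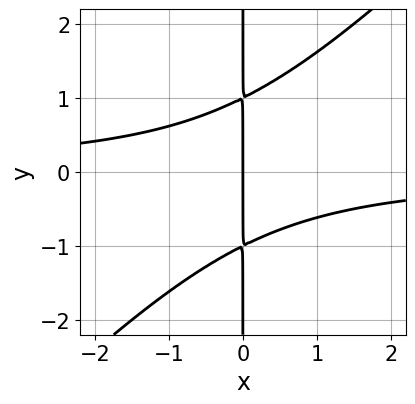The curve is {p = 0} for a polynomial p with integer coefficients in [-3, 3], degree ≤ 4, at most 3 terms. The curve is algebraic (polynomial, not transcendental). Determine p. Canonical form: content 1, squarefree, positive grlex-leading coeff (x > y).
The degree is 3 — a generic line meets the curve in up to 3 points.
Observable constraints: one x-axis crossing is at x = 0; the visible y-axis segment lies entirely on the curve.
Putting this together gives p.

x^2*y - x*y^2 + x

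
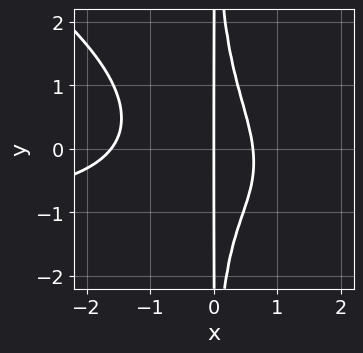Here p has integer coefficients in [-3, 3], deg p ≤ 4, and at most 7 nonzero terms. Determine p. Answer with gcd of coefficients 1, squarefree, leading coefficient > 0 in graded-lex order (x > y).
2*x^3*y + 3*x^2*y^2 + 3*x^3 + 3*x^2 - 3*x

1. deg p = 4.
2. Checking where it meets the axes: it meets the x-axis at x = 0 (among the integer gridlines); the visible y-axis segment lies entirely on the curve.
3. Together with the visible shape, these determine p as stated.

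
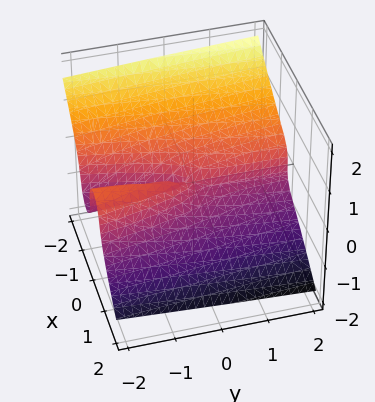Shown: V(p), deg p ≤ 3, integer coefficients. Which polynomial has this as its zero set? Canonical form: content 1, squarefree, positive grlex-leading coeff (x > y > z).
(a) deg p = 3. The shape is more complex than any degree-2 surface.
(b) Against the integer gridlines: it meets the z-axis at z = 0 (among the integer gridlines); every point of the y-axis in the box is on the surface.
(c) These observations pin down the coefficients.

3*x^3 + 2*x^2*z + 3*z^3 + x*y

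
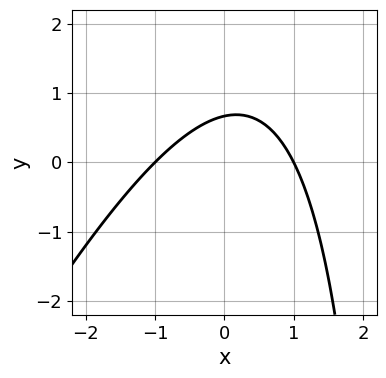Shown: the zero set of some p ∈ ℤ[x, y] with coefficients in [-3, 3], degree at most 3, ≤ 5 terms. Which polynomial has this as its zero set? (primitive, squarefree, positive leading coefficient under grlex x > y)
1. deg p = 2.
2. Observable constraints: the x-axis gridline crossings are at x ∈ {-1, 1}.
3. These observations pin down the coefficients.

2*x^2 - x*y + 3*y - 2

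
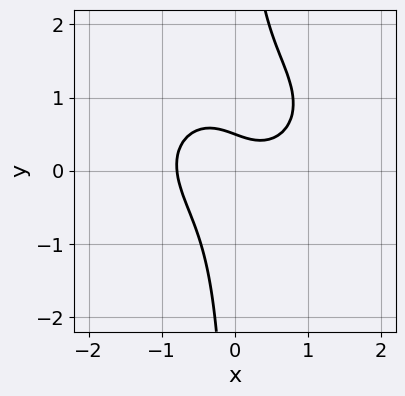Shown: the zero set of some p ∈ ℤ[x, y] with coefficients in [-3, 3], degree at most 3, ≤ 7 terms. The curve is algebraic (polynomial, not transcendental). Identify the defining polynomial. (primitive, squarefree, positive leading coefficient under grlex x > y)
2*x^3 + 3*x*y^2 - 3*x*y - 2*y + 1

1. Degree: no degree-2 curve has this shape, so deg p = 3.
2. Putting this together gives p.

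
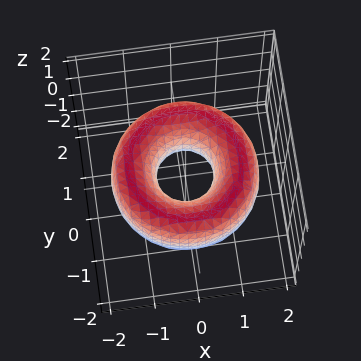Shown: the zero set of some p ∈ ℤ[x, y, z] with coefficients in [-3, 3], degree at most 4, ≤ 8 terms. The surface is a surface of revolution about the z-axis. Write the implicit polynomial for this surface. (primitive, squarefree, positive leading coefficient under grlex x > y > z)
x^4 + 2*x^2*y^2 + y^4 - 3*x^2 - 3*y^2 + 2*z^2 + 1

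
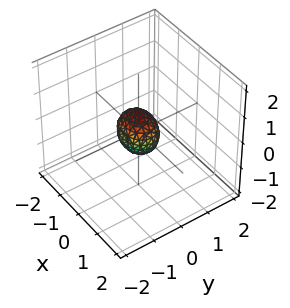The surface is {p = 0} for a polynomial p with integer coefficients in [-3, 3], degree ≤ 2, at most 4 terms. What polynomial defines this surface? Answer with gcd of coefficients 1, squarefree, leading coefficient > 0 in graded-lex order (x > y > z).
Degree: bounded and convex; a quadric, so deg p = 2.
Symmetries: it's symmetric under y → −y, forcing even powers of y; it's symmetric under z → −z, forcing even powers of z; mirror symmetry x ↦ −x ⇒ only even powers of x.
Solving for integer coefficients yields p as stated.

2*x^2 + 3*y^2 + 2*z^2 - 1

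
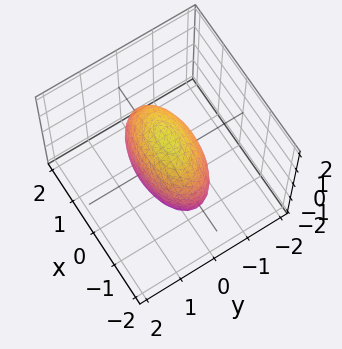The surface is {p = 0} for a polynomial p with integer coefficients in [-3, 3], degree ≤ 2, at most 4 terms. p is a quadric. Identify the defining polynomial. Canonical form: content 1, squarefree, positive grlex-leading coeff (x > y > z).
1. deg p = 2.
2. Symmetries: the z ↦ −z reflection is a symmetry, so z appears only in even powers; mirror symmetry x ↦ −x ⇒ only even powers of x; it's symmetric under y → −y, forcing even powers of y.
3. Assembling these constraints gives the stated polynomial.

x^2 + 3*y^2 + z^2 - 2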